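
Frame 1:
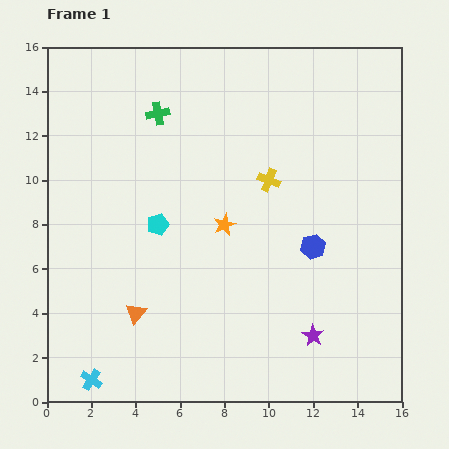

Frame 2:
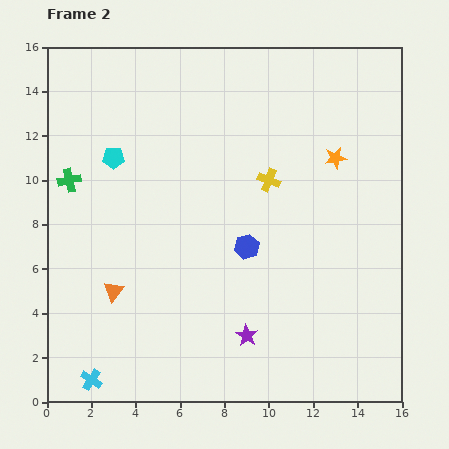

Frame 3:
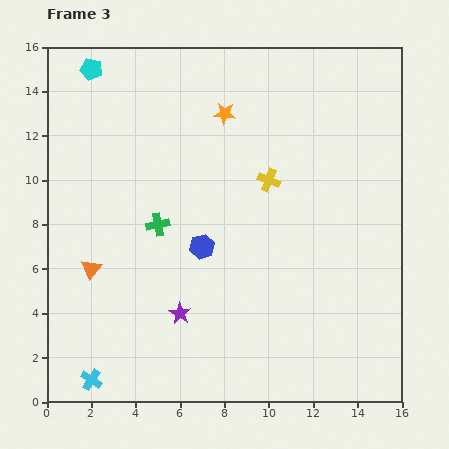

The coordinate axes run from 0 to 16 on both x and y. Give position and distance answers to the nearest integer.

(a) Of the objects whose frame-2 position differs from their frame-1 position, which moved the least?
the orange triangle

(moved 1)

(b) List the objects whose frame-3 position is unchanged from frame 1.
the cyan cross, the yellow cross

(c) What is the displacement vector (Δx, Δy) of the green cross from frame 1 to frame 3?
(0, -5)

The green cross was at (5, 13) in frame 1 and (5, 8) in frame 3.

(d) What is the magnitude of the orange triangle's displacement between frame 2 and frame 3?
1

The orange triangle moved from (3, 5) to (2, 6), a distance of √(1² + 1²) ≈ 1.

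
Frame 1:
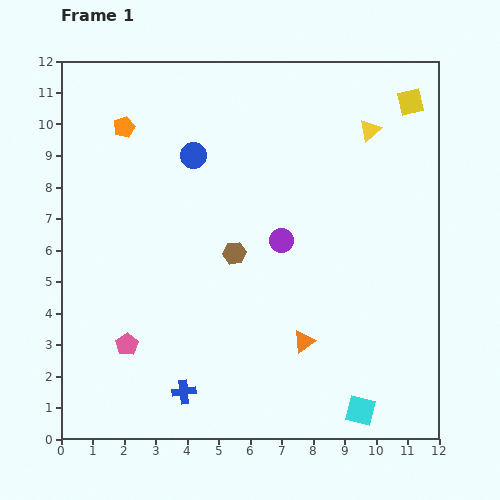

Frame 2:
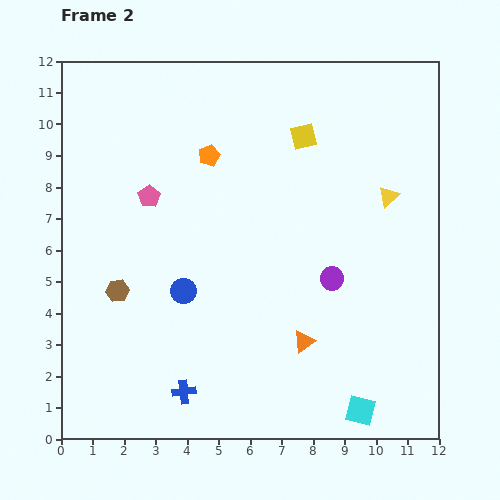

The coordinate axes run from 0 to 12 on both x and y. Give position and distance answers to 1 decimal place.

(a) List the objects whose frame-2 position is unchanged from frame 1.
the cyan square, the blue cross, the orange triangle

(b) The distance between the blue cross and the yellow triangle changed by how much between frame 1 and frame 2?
-1.2

Distance in frame 1: 10.2. Distance in frame 2: 9.0.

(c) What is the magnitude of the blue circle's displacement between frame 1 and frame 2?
4.3

The blue circle moved from (4.2, 9.0) to (3.9, 4.7), a distance of √(0.3² + 4.3²) ≈ 4.3.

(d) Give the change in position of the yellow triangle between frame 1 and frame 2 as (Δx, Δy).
(0.6, -2.1)

The yellow triangle was at (9.8, 9.8) in frame 1 and (10.4, 7.7) in frame 2.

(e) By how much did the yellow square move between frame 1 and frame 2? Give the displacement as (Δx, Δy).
(-3.4, -1.1)

The yellow square was at (11.1, 10.7) in frame 1 and (7.7, 9.6) in frame 2.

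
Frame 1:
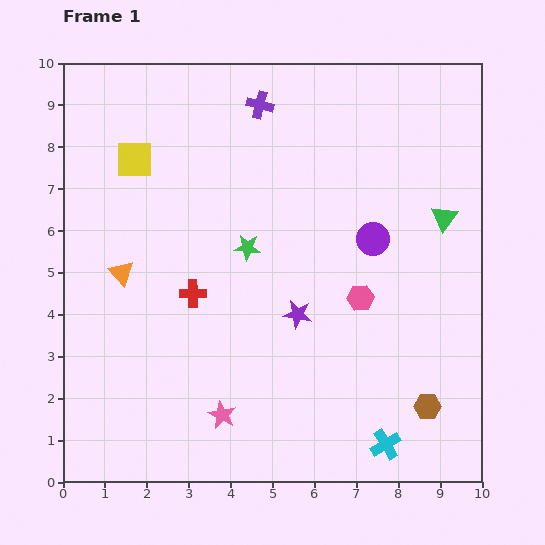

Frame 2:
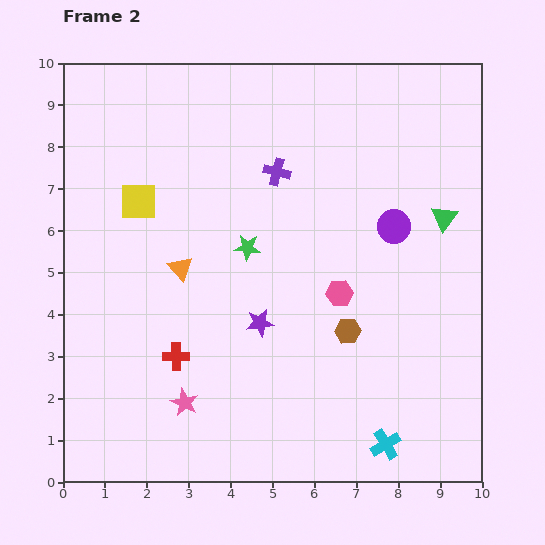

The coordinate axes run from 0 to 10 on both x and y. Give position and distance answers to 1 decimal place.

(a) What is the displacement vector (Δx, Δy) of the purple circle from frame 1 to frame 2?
(0.5, 0.3)

The purple circle was at (7.4, 5.8) in frame 1 and (7.9, 6.1) in frame 2.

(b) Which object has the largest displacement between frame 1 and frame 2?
the brown hexagon

(moved 2.6; next 1.6)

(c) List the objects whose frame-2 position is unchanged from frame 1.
the cyan cross, the green star, the green triangle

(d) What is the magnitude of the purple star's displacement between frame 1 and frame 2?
0.9

The purple star moved from (5.6, 4.0) to (4.7, 3.8), a distance of √(0.9² + 0.2²) ≈ 0.9.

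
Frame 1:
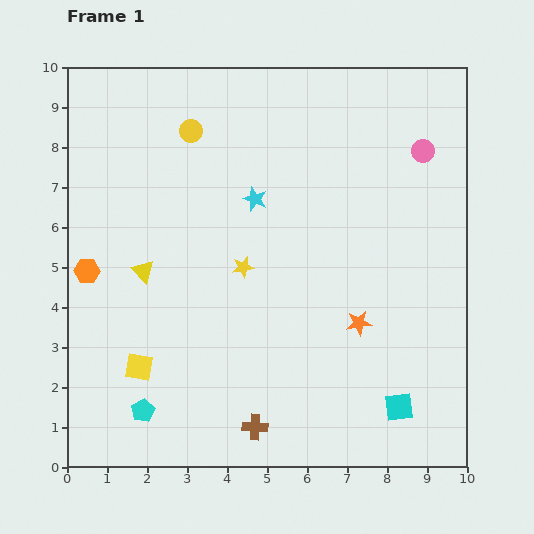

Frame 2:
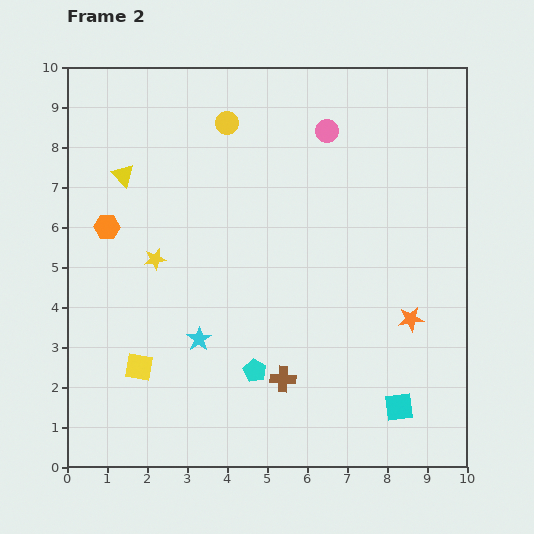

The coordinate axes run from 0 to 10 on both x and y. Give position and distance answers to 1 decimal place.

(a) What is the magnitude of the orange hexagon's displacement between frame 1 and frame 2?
1.2

The orange hexagon moved from (0.5, 4.9) to (1.0, 6.0), a distance of √(0.5² + 1.1²) ≈ 1.2.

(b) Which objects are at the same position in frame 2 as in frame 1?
the yellow square, the cyan square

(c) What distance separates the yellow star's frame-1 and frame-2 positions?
2.2

The yellow star moved from (4.4, 5.0) to (2.2, 5.2), a distance of √(2.2² + 0.2²) ≈ 2.2.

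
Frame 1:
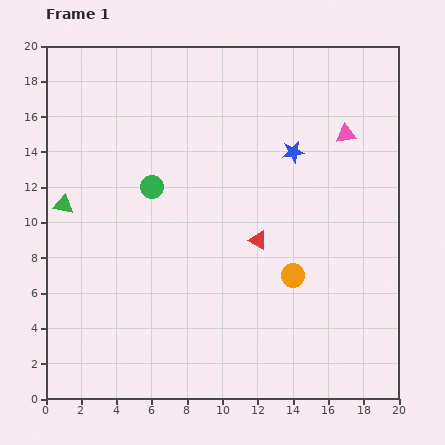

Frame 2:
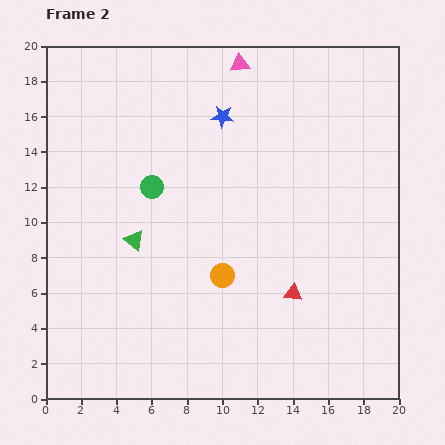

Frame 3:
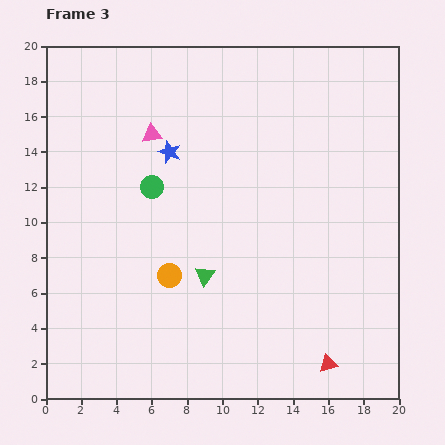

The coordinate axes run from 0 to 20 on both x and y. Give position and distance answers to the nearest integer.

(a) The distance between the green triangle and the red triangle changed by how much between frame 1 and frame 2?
-2

Distance in frame 1: 11. Distance in frame 2: 9.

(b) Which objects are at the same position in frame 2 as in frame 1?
the green circle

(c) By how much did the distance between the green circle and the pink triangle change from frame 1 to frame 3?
-8

Distance in frame 1: 11. Distance in frame 3: 3.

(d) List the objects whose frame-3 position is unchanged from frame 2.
the green circle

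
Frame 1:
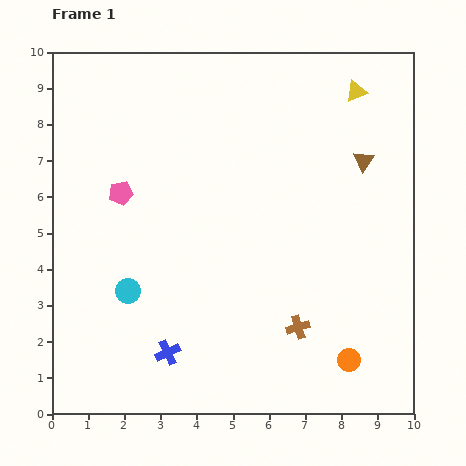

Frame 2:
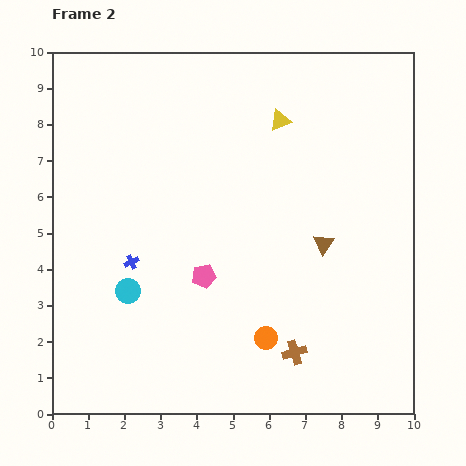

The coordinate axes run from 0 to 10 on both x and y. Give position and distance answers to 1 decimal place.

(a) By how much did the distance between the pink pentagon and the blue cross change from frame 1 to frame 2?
-2.6

Distance in frame 1: 4.6. Distance in frame 2: 2.0.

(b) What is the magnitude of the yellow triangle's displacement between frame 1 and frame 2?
2.2

The yellow triangle moved from (8.4, 8.9) to (6.3, 8.1), a distance of √(2.1² + 0.8²) ≈ 2.2.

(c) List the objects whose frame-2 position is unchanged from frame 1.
the cyan circle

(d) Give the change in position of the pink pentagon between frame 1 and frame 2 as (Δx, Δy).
(2.3, -2.3)

The pink pentagon was at (1.9, 6.1) in frame 1 and (4.2, 3.8) in frame 2.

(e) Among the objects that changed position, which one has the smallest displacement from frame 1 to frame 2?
the brown cross

(moved 0.7)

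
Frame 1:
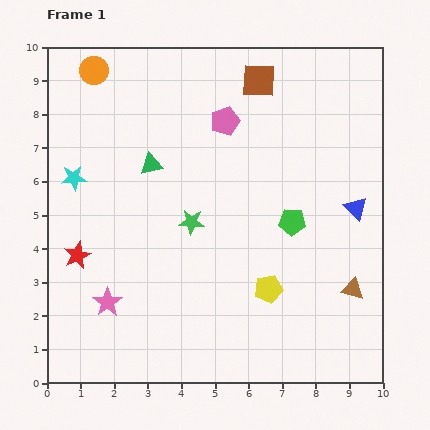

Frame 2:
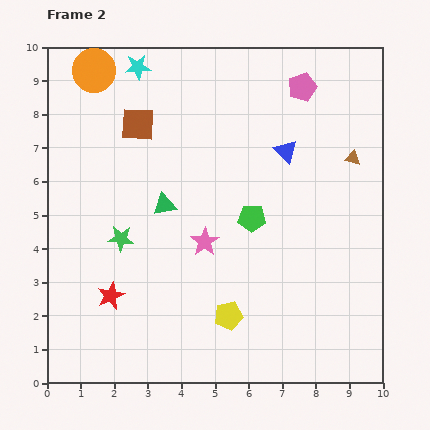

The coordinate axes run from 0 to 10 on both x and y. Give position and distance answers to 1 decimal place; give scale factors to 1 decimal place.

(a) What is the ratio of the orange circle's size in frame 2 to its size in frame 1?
1.5×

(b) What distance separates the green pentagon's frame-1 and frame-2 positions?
1.2

The green pentagon moved from (7.3, 4.8) to (6.1, 4.9), a distance of √(1.2² + 0.1²) ≈ 1.2.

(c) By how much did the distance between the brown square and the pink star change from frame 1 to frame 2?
-4.0

Distance in frame 1: 8.0. Distance in frame 2: 4.0.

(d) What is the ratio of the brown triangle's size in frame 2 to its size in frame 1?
0.7×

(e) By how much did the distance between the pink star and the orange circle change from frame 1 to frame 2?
-0.8

Distance in frame 1: 6.9. Distance in frame 2: 6.1.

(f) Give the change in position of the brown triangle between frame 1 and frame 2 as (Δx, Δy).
(0.0, 3.9)

The brown triangle was at (9.1, 2.8) in frame 1 and (9.1, 6.7) in frame 2.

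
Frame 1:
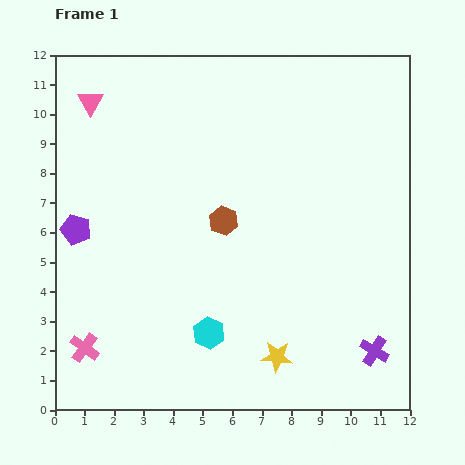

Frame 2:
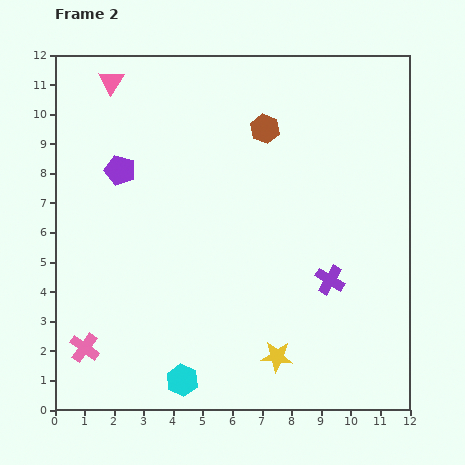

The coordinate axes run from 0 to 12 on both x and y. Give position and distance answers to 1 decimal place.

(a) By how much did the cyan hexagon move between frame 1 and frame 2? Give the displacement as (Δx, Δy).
(-0.9, -1.6)

The cyan hexagon was at (5.2, 2.6) in frame 1 and (4.3, 1.0) in frame 2.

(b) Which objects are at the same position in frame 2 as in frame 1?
the pink cross, the yellow star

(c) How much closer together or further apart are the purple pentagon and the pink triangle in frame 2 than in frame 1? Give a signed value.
-1.3

Distance in frame 1: 4.3. Distance in frame 2: 3.0.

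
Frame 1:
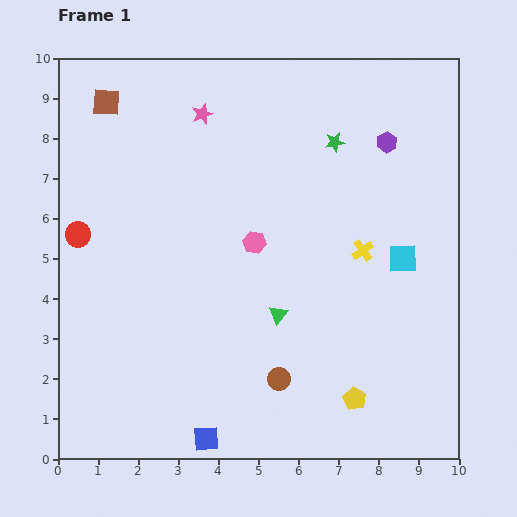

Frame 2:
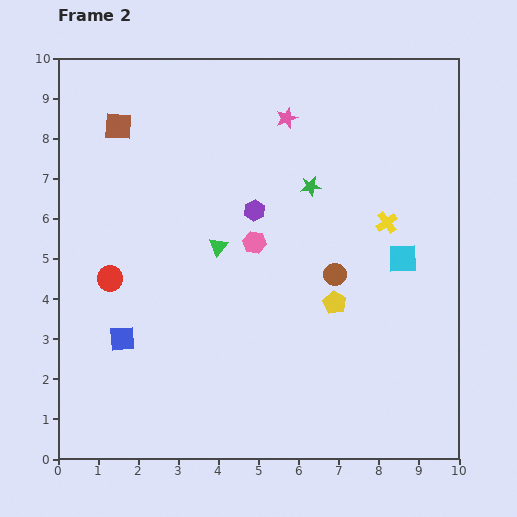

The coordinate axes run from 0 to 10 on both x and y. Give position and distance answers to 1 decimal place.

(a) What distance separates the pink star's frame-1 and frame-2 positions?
2.1

The pink star moved from (3.6, 8.6) to (5.7, 8.5), a distance of √(2.1² + 0.1²) ≈ 2.1.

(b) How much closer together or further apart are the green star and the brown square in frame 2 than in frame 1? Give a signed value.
-0.8

Distance in frame 1: 5.8. Distance in frame 2: 5.0.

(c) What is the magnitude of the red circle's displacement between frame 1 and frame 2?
1.4

The red circle moved from (0.5, 5.6) to (1.3, 4.5), a distance of √(0.8² + 1.1²) ≈ 1.4.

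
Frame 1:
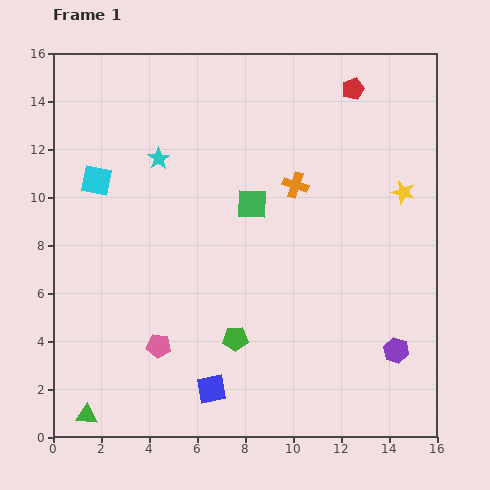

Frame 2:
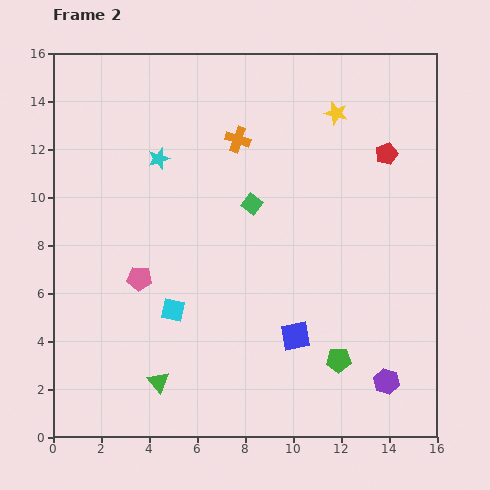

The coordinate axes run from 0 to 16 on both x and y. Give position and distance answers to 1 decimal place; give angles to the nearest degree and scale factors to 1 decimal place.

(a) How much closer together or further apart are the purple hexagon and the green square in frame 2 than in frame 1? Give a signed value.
+0.7

Distance in frame 1: 8.6. Distance in frame 2: 9.3.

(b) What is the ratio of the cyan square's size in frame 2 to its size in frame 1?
0.8×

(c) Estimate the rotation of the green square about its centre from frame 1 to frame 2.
34° clockwise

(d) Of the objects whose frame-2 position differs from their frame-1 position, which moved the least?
the purple hexagon

(moved 1.4)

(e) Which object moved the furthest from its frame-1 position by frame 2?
the cyan square

(moved 6.3; next 4.4)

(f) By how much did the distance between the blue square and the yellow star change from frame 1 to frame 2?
-2.0

Distance in frame 1: 11.5. Distance in frame 2: 9.5.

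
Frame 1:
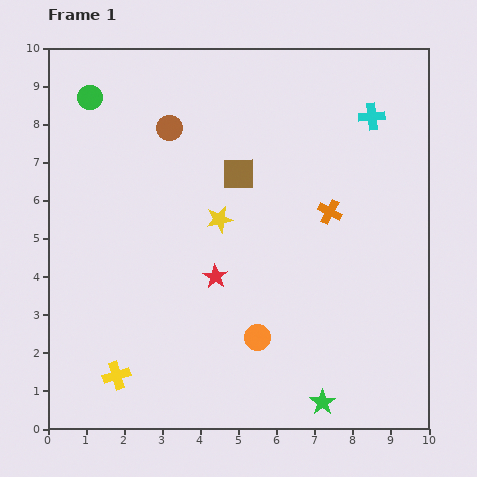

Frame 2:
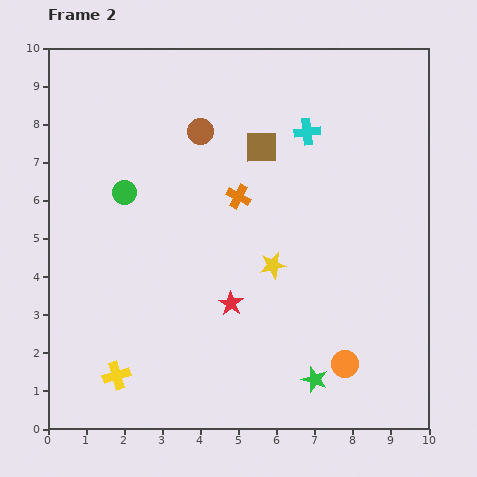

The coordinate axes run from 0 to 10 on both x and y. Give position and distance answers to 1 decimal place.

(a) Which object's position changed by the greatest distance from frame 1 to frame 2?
the green circle

(moved 2.7; next 2.4)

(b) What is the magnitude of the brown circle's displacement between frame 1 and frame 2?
0.8

The brown circle moved from (3.2, 7.9) to (4.0, 7.8), a distance of √(0.8² + 0.1²) ≈ 0.8.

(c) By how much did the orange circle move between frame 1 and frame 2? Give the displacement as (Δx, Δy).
(2.3, -0.7)

The orange circle was at (5.5, 2.4) in frame 1 and (7.8, 1.7) in frame 2.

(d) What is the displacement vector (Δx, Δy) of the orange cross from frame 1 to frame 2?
(-2.4, 0.4)

The orange cross was at (7.4, 5.7) in frame 1 and (5.0, 6.1) in frame 2.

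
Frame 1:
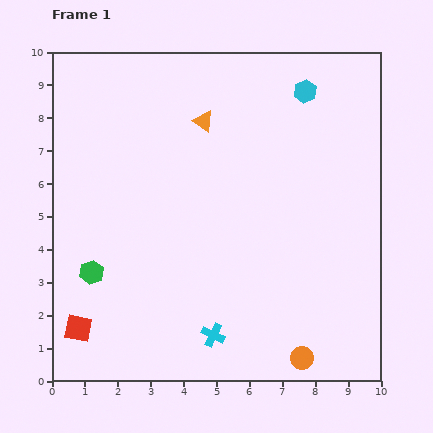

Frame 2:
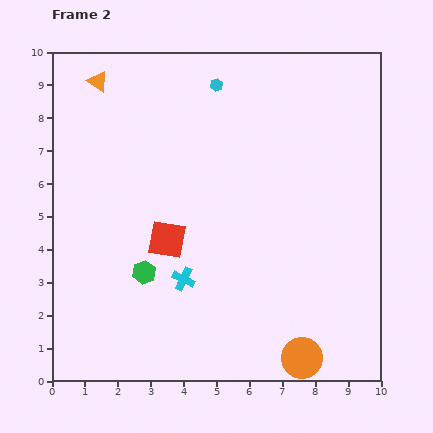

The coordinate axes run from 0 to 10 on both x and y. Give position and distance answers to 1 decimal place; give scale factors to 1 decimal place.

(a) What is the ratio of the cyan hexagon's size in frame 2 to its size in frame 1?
0.6×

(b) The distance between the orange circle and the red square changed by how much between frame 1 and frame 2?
-1.4

Distance in frame 1: 6.9. Distance in frame 2: 5.5.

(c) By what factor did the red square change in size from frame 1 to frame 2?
1.4×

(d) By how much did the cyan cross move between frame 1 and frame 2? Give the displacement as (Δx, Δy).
(-0.9, 1.7)

The cyan cross was at (4.9, 1.4) in frame 1 and (4.0, 3.1) in frame 2.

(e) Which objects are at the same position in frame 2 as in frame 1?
the orange circle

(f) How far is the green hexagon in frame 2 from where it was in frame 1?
1.6

The green hexagon moved from (1.2, 3.3) to (2.8, 3.3), a distance of √(1.6² + 0.0²) ≈ 1.6.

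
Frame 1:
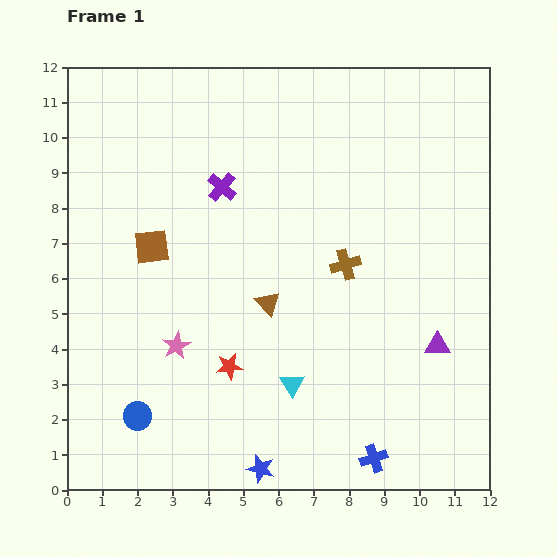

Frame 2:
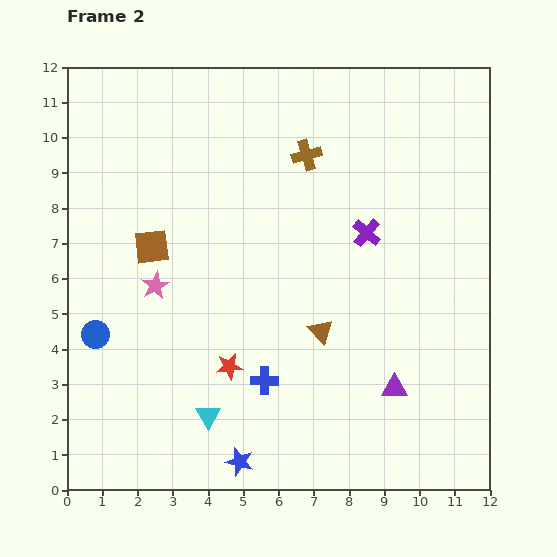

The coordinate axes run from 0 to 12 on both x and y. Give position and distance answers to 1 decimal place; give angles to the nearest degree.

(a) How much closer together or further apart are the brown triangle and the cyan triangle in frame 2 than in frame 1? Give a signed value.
+1.6

Distance in frame 1: 2.4. Distance in frame 2: 4.0.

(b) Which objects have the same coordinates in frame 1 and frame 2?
the red star, the brown square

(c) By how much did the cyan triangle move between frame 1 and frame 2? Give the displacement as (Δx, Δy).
(-2.4, -0.9)

The cyan triangle was at (6.4, 3.0) in frame 1 and (4.0, 2.1) in frame 2.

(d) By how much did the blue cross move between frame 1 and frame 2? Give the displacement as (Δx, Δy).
(-3.1, 2.2)

The blue cross was at (8.7, 0.9) in frame 1 and (5.6, 3.1) in frame 2.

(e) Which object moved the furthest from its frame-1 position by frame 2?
the purple cross

(moved 4.3; next 3.8)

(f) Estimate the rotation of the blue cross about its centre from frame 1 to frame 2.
19° clockwise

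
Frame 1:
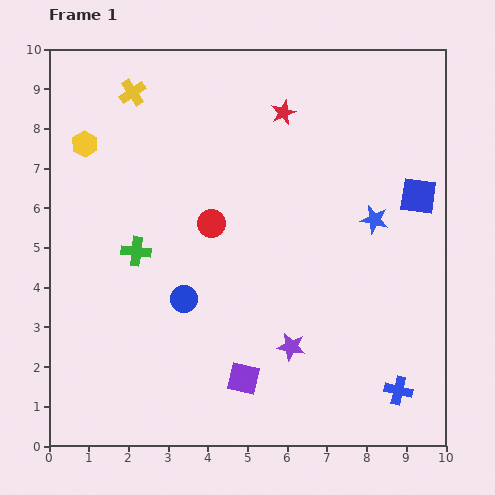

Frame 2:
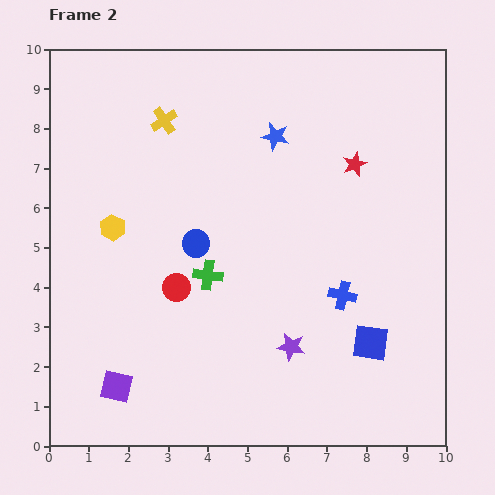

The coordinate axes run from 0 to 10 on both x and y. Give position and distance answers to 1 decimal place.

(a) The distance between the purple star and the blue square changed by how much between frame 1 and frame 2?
-3.0

Distance in frame 1: 5.0. Distance in frame 2: 2.0.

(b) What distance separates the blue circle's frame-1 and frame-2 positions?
1.4

The blue circle moved from (3.4, 3.7) to (3.7, 5.1), a distance of √(0.3² + 1.4²) ≈ 1.4.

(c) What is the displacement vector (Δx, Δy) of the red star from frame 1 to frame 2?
(1.8, -1.3)

The red star was at (5.9, 8.4) in frame 1 and (7.7, 7.1) in frame 2.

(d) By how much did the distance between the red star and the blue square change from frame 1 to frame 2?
+0.5

Distance in frame 1: 4.0. Distance in frame 2: 4.5.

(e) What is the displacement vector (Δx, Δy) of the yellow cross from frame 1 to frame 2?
(0.8, -0.7)

The yellow cross was at (2.1, 8.9) in frame 1 and (2.9, 8.2) in frame 2.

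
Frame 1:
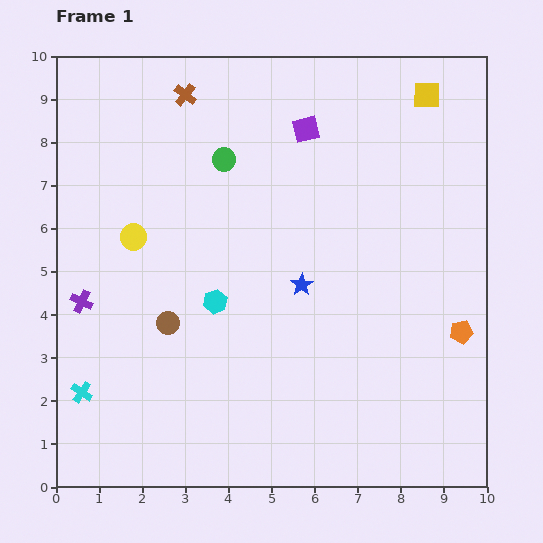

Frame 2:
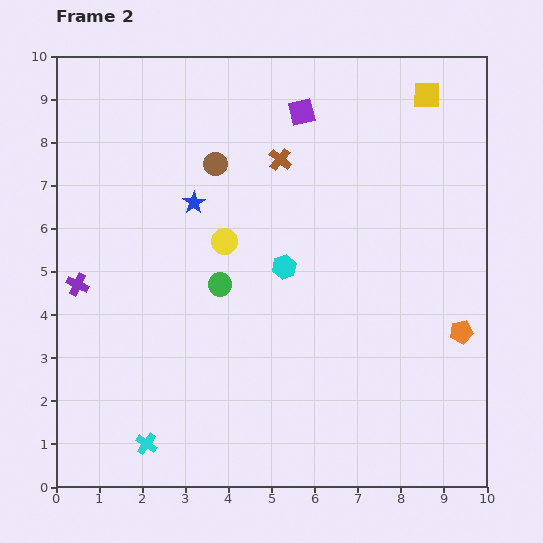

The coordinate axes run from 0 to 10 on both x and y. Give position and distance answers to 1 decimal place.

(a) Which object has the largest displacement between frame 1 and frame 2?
the brown circle

(moved 3.9; next 3.1)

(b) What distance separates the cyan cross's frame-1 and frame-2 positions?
1.9

The cyan cross moved from (0.6, 2.2) to (2.1, 1.0), a distance of √(1.5² + 1.2²) ≈ 1.9.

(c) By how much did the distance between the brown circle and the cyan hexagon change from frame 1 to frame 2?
+1.7

Distance in frame 1: 1.2. Distance in frame 2: 2.9.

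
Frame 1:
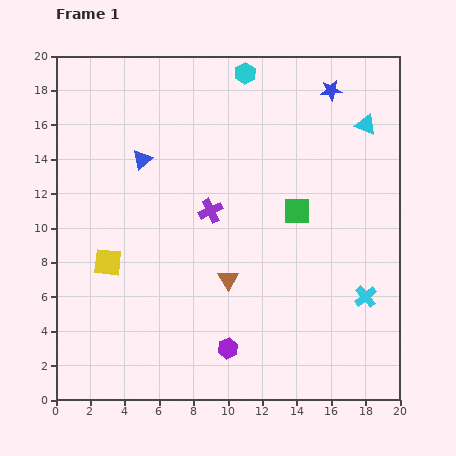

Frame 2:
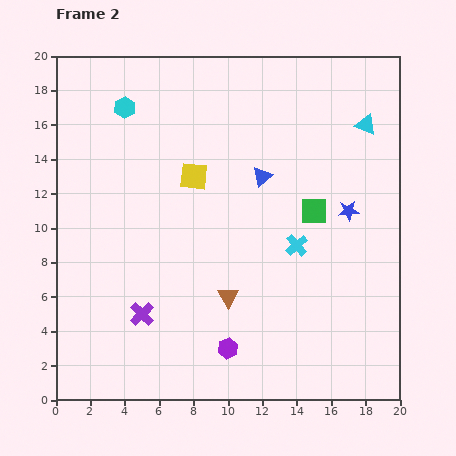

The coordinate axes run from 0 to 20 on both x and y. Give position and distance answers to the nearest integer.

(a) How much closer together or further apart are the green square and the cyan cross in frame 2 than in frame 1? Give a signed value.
-4

Distance in frame 1: 6. Distance in frame 2: 2.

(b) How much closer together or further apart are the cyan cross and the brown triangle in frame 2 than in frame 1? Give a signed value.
-3

Distance in frame 1: 8. Distance in frame 2: 5.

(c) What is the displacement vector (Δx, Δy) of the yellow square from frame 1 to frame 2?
(5, 5)

The yellow square was at (3, 8) in frame 1 and (8, 13) in frame 2.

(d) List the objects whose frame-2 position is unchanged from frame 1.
the purple hexagon, the cyan triangle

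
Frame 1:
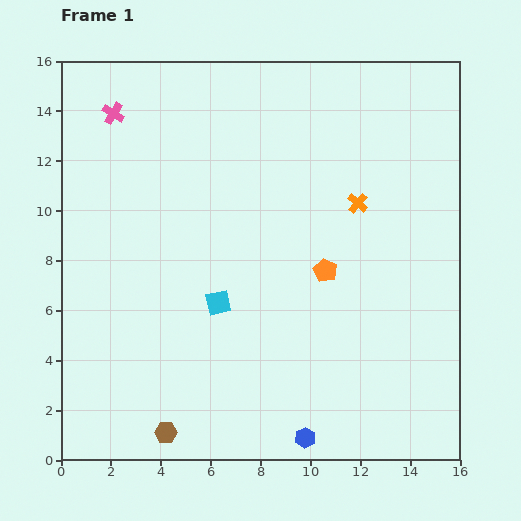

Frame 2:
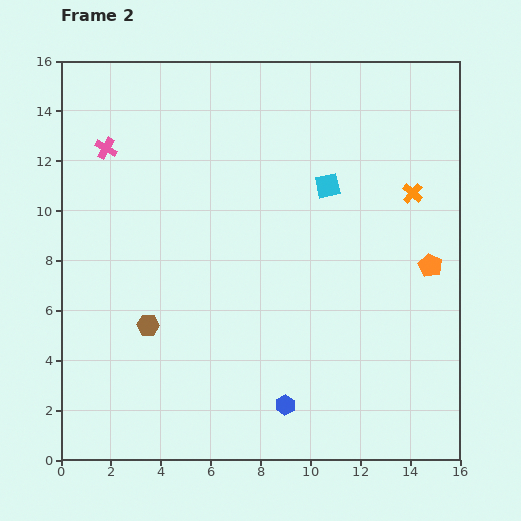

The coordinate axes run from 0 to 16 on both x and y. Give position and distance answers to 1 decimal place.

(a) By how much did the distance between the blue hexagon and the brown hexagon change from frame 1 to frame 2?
+0.8

Distance in frame 1: 5.6. Distance in frame 2: 6.4.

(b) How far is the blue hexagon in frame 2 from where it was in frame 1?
1.5

The blue hexagon moved from (9.8, 0.9) to (9.0, 2.2), a distance of √(0.8² + 1.3²) ≈ 1.5.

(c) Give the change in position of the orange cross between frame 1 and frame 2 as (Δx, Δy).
(2.2, 0.4)

The orange cross was at (11.9, 10.3) in frame 1 and (14.1, 10.7) in frame 2.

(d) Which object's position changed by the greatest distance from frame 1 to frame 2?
the cyan square

(moved 6.4; next 4.4)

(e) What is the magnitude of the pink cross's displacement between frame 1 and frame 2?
1.4

The pink cross moved from (2.1, 13.9) to (1.8, 12.5), a distance of √(0.3² + 1.4²) ≈ 1.4.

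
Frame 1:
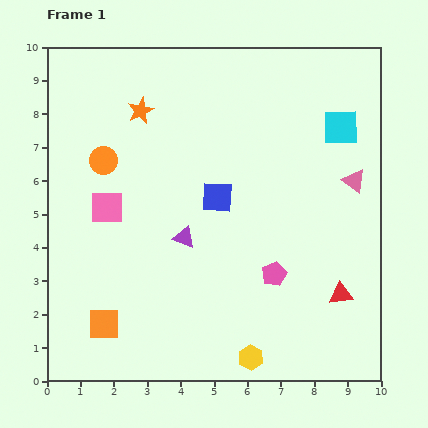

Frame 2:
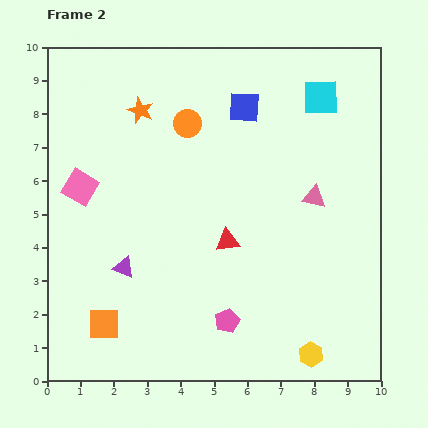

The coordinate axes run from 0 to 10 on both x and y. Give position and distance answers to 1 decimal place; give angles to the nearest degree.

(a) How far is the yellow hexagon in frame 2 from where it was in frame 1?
1.8

The yellow hexagon moved from (6.1, 0.7) to (7.9, 0.8), a distance of √(1.8² + 0.1²) ≈ 1.8.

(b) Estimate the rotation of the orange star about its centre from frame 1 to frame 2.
24° counter-clockwise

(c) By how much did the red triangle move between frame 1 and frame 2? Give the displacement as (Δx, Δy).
(-3.4, 1.6)

The red triangle was at (8.8, 2.6) in frame 1 and (5.4, 4.2) in frame 2.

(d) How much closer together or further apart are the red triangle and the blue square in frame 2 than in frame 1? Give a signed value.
-0.7

Distance in frame 1: 4.7. Distance in frame 2: 4.0.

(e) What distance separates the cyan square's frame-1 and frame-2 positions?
1.1

The cyan square moved from (8.8, 7.6) to (8.2, 8.5), a distance of √(0.6² + 0.9²) ≈ 1.1.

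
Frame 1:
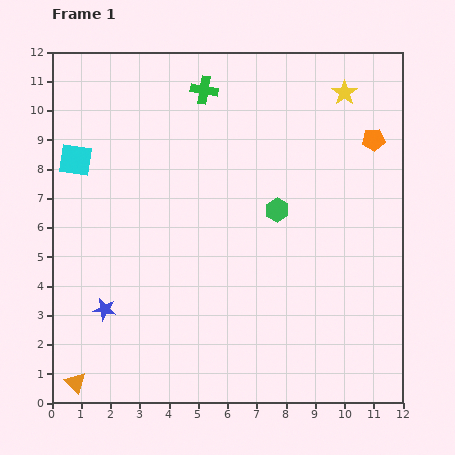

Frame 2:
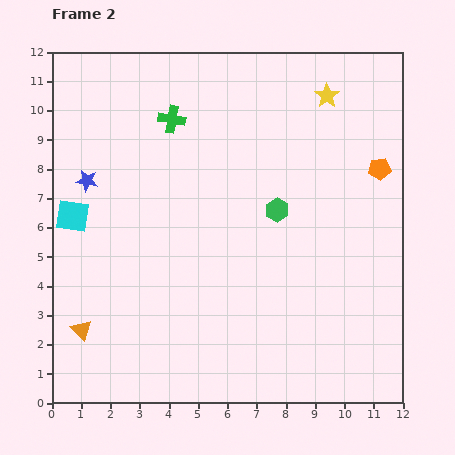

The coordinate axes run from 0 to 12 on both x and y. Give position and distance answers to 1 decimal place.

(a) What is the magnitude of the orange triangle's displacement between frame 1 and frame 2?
1.8

The orange triangle moved from (0.8, 0.7) to (1.0, 2.5), a distance of √(0.2² + 1.8²) ≈ 1.8.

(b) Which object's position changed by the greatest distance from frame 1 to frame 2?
the blue star

(moved 4.4; next 1.9)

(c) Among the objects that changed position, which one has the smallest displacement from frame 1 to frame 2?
the yellow star

(moved 0.6)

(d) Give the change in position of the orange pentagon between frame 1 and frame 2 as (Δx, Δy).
(0.2, -1.0)

The orange pentagon was at (11.0, 9.0) in frame 1 and (11.2, 8.0) in frame 2.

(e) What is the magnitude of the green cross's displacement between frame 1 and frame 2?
1.5

The green cross moved from (5.2, 10.7) to (4.1, 9.7), a distance of √(1.1² + 1.0²) ≈ 1.5.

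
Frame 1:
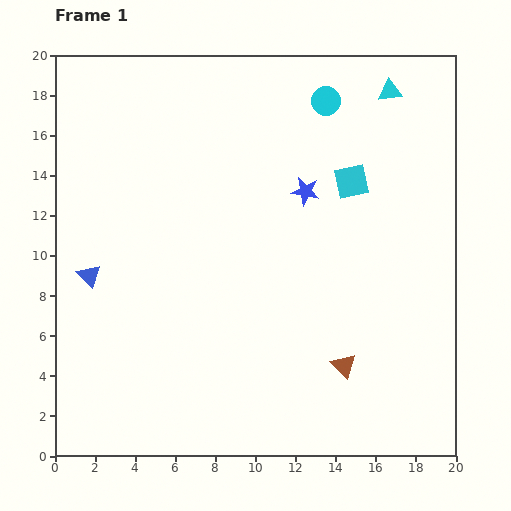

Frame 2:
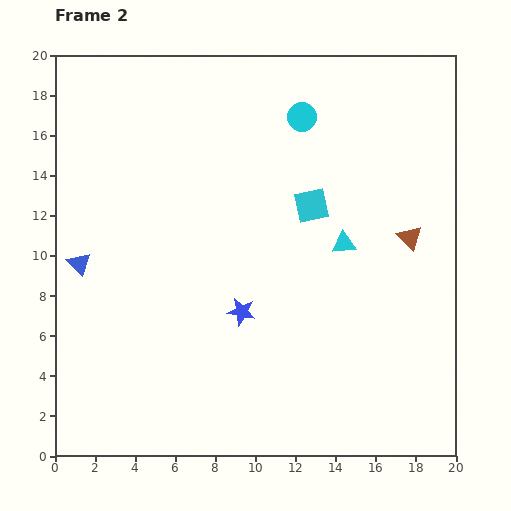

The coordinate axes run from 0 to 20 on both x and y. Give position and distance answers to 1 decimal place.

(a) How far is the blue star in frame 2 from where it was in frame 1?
6.8

The blue star moved from (12.5, 13.2) to (9.3, 7.2), a distance of √(3.2² + 6.0²) ≈ 6.8.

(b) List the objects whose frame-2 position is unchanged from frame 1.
none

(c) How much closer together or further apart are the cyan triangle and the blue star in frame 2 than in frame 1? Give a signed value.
-0.4

Distance in frame 1: 6.5. Distance in frame 2: 6.1.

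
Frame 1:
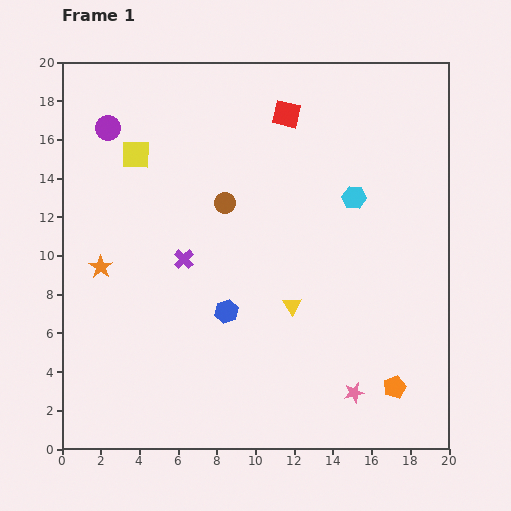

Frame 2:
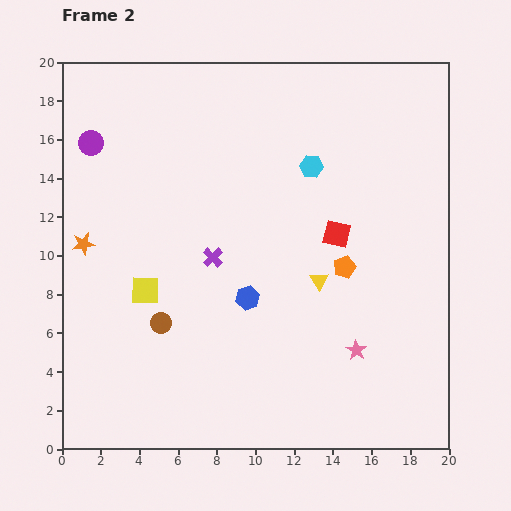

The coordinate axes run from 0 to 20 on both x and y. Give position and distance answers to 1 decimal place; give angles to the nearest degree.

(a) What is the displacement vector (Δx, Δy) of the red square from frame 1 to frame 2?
(2.6, -6.2)

The red square was at (11.6, 17.3) in frame 1 and (14.2, 11.1) in frame 2.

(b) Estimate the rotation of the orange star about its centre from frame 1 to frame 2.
27° clockwise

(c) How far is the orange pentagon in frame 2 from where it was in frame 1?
6.7

The orange pentagon moved from (17.2, 3.2) to (14.6, 9.4), a distance of √(2.6² + 6.2²) ≈ 6.7.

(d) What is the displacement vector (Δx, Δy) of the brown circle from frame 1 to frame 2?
(-3.3, -6.2)

The brown circle was at (8.4, 12.7) in frame 1 and (5.1, 6.5) in frame 2.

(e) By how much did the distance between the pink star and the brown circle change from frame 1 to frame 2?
-1.7

Distance in frame 1: 11.9. Distance in frame 2: 10.2.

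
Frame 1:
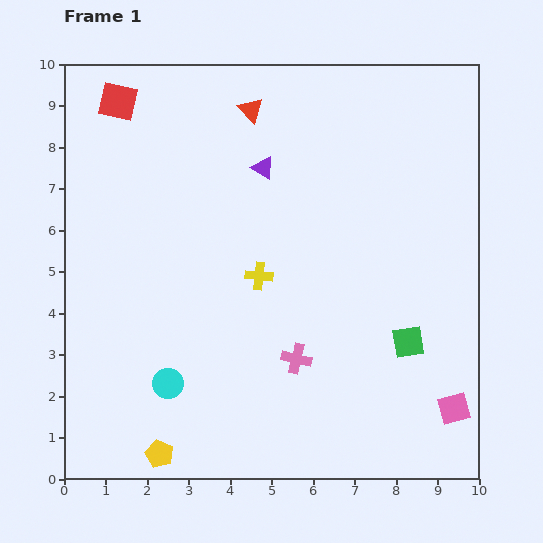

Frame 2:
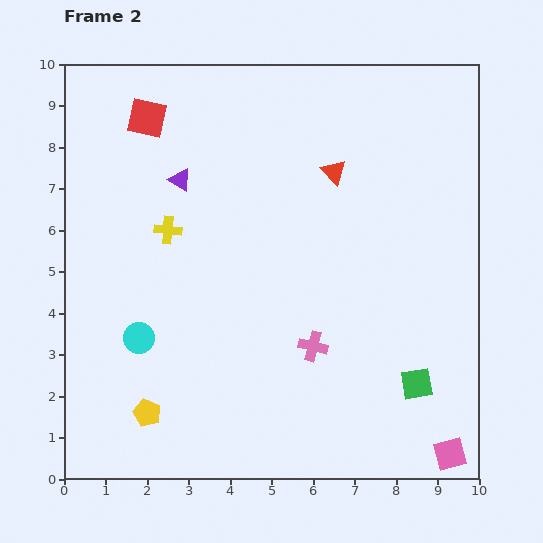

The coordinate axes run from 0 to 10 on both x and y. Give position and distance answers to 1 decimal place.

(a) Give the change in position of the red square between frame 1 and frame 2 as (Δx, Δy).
(0.7, -0.4)

The red square was at (1.3, 9.1) in frame 1 and (2.0, 8.7) in frame 2.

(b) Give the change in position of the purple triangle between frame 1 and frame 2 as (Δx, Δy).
(-2.0, -0.3)

The purple triangle was at (4.8, 7.5) in frame 1 and (2.8, 7.2) in frame 2.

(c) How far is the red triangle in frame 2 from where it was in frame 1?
2.5

The red triangle moved from (4.5, 8.9) to (6.5, 7.4), a distance of √(2.0² + 1.5²) ≈ 2.5.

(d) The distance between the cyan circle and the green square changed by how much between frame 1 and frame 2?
+0.9

Distance in frame 1: 5.9. Distance in frame 2: 6.8.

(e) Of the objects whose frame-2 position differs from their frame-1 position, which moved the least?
the pink cross

(moved 0.5)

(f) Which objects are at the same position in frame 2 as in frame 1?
none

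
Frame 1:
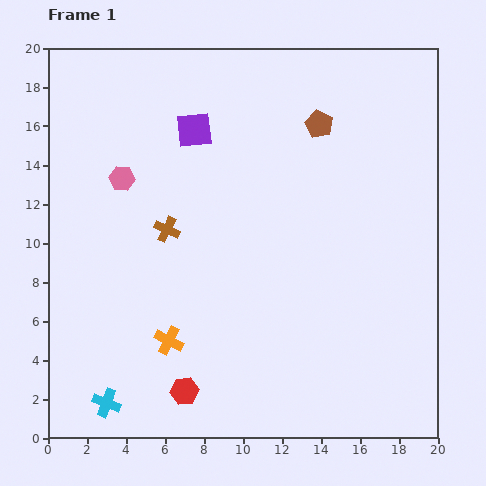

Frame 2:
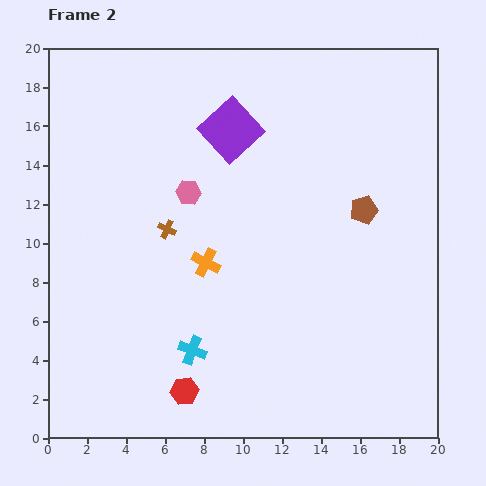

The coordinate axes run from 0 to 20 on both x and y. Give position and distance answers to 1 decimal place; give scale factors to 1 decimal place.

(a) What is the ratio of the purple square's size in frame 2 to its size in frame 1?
1.6×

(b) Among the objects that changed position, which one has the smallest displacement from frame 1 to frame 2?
the purple square

(moved 1.9)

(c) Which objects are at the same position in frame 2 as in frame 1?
the red hexagon, the brown cross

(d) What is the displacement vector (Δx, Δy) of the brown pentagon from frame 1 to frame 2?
(2.3, -4.4)

The brown pentagon was at (13.9, 16.1) in frame 1 and (16.2, 11.7) in frame 2.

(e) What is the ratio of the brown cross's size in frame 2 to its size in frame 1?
0.7×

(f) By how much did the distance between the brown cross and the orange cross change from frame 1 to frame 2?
-3.1

Distance in frame 1: 5.7. Distance in frame 2: 2.6.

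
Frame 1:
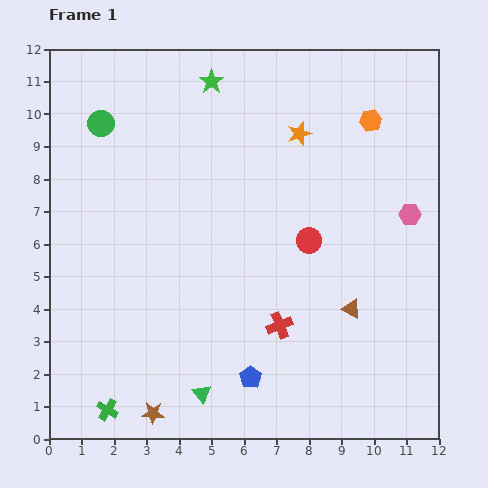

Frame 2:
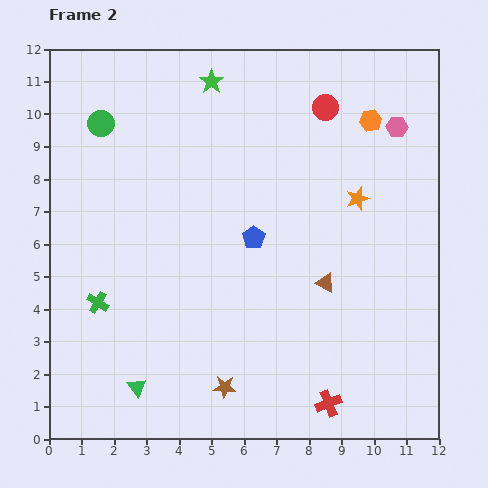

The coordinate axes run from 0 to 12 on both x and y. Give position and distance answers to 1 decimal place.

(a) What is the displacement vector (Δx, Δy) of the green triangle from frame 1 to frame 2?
(-2.0, 0.2)

The green triangle was at (4.7, 1.4) in frame 1 and (2.7, 1.6) in frame 2.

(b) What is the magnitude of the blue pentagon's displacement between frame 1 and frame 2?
4.3

The blue pentagon moved from (6.2, 1.9) to (6.3, 6.2), a distance of √(0.1² + 4.3²) ≈ 4.3.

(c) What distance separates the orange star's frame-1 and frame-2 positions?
2.7

The orange star moved from (7.7, 9.4) to (9.5, 7.4), a distance of √(1.8² + 2.0²) ≈ 2.7.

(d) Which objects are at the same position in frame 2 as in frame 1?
the orange hexagon, the green star, the green circle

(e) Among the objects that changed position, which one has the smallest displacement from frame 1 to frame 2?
the brown triangle

(moved 1.1)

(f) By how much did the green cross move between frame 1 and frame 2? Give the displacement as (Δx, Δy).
(-0.3, 3.3)

The green cross was at (1.8, 0.9) in frame 1 and (1.5, 4.2) in frame 2.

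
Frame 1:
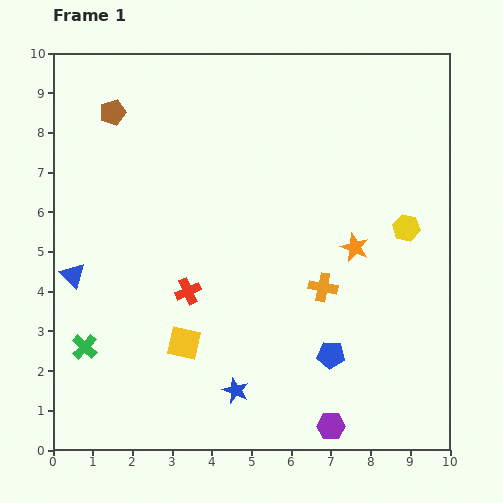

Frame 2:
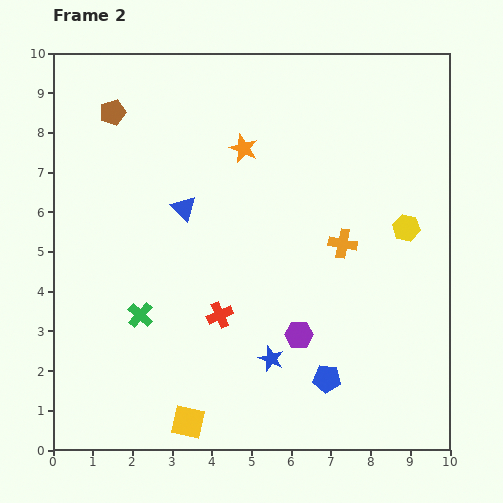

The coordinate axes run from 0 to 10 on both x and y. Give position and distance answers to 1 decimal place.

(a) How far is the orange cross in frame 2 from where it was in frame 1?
1.2

The orange cross moved from (6.8, 4.1) to (7.3, 5.2), a distance of √(0.5² + 1.1²) ≈ 1.2.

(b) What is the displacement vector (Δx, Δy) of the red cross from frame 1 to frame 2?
(0.8, -0.6)

The red cross was at (3.4, 4.0) in frame 1 and (4.2, 3.4) in frame 2.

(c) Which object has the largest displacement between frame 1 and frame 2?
the orange star

(moved 3.8; next 3.3)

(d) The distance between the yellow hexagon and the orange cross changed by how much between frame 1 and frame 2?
-1.0

Distance in frame 1: 2.6. Distance in frame 2: 1.6.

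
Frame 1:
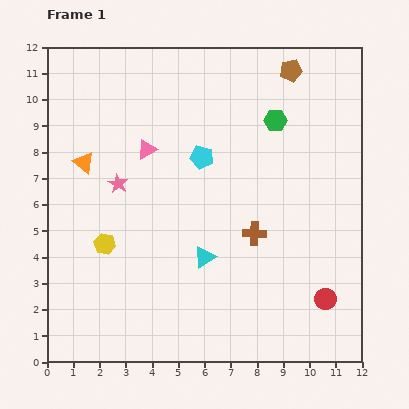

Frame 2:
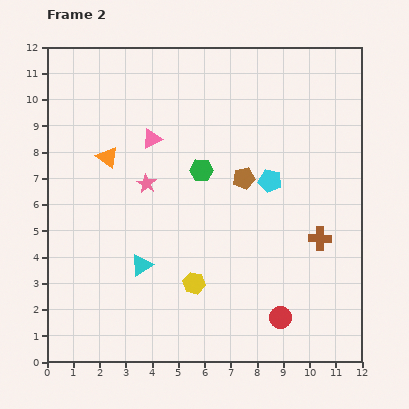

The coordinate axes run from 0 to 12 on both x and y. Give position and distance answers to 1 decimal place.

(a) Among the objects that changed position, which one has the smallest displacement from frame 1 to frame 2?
the pink triangle

(moved 0.4)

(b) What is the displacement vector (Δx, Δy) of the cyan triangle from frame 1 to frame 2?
(-2.4, -0.3)

The cyan triangle was at (6.0, 4.0) in frame 1 and (3.6, 3.7) in frame 2.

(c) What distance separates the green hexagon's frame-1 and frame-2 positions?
3.4

The green hexagon moved from (8.7, 9.2) to (5.9, 7.3), a distance of √(2.8² + 1.9²) ≈ 3.4.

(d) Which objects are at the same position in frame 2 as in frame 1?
none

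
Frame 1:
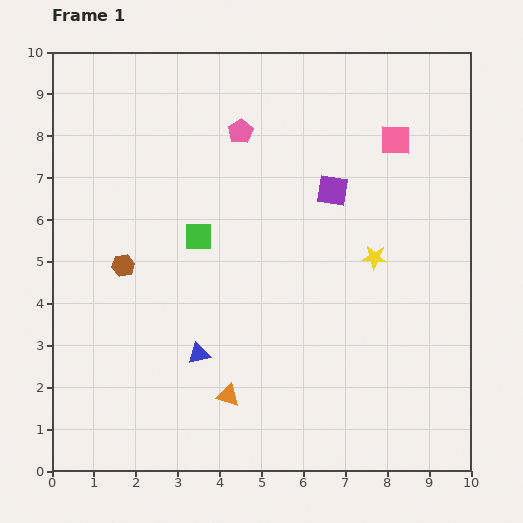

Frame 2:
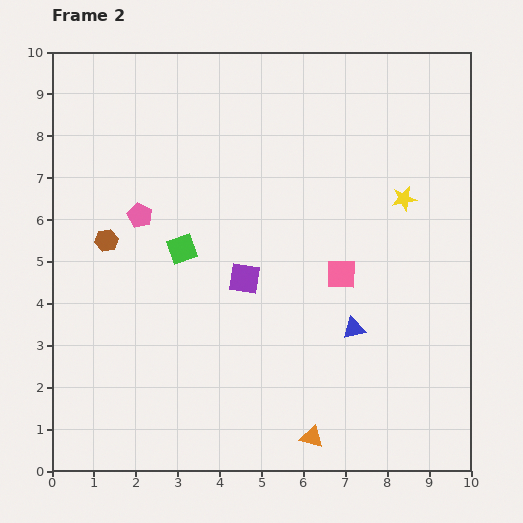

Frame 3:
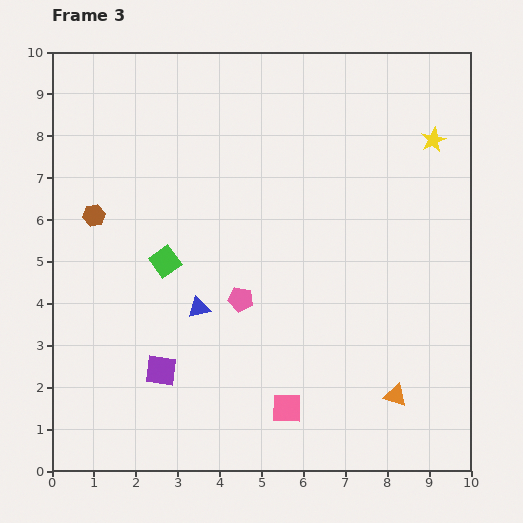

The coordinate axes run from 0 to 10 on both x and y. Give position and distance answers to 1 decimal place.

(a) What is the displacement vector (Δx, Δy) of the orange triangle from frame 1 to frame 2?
(2.0, -1.0)

The orange triangle was at (4.2, 1.8) in frame 1 and (6.2, 0.8) in frame 2.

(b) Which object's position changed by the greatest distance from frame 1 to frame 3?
the pink square

(moved 6.9; next 5.9)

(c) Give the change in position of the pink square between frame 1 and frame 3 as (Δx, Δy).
(-2.6, -6.4)

The pink square was at (8.2, 7.9) in frame 1 and (5.6, 1.5) in frame 3.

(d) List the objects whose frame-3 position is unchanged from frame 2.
none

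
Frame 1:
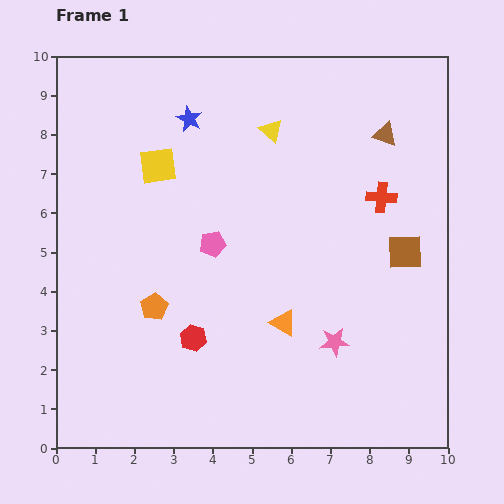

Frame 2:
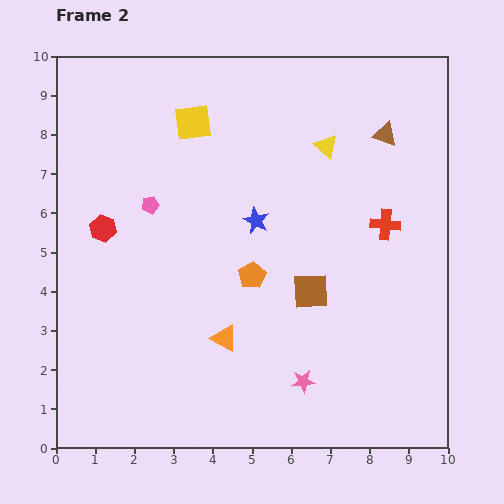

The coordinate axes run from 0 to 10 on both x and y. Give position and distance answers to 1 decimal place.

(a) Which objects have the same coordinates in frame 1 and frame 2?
the brown triangle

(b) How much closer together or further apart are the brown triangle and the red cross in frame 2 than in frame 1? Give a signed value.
+0.7

Distance in frame 1: 1.6. Distance in frame 2: 2.3.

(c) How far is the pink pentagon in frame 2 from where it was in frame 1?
1.9

The pink pentagon moved from (4.0, 5.2) to (2.4, 6.2), a distance of √(1.6² + 1.0²) ≈ 1.9.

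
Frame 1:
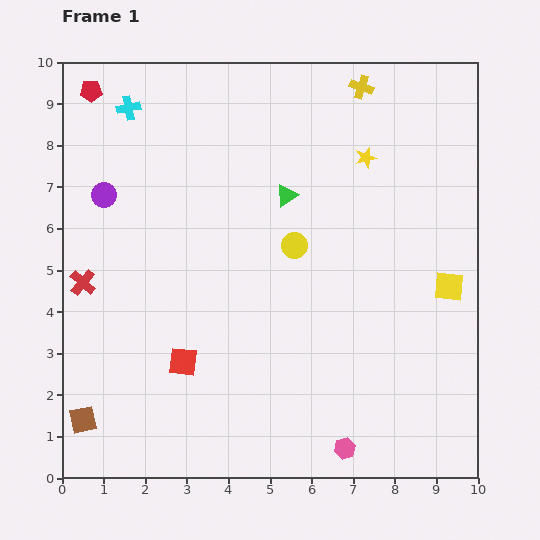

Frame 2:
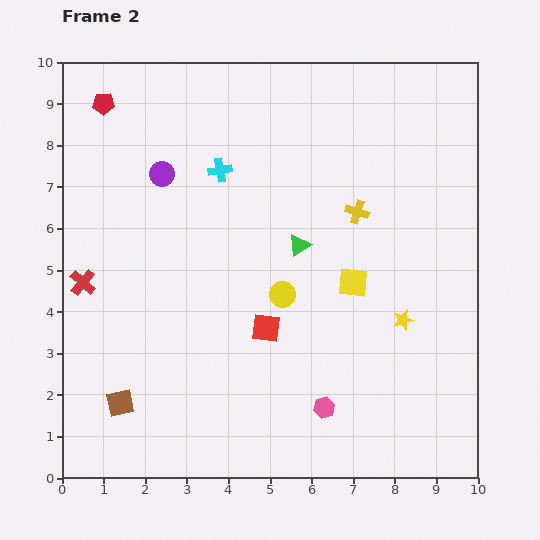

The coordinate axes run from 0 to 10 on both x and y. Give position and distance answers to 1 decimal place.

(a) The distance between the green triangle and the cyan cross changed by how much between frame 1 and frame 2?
-1.7

Distance in frame 1: 4.3. Distance in frame 2: 2.6.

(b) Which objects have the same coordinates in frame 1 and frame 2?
the red cross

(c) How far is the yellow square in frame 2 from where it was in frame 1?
2.3

The yellow square moved from (9.3, 4.6) to (7.0, 4.7), a distance of √(2.3² + 0.1²) ≈ 2.3.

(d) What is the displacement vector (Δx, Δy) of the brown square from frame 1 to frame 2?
(0.9, 0.4)

The brown square was at (0.5, 1.4) in frame 1 and (1.4, 1.8) in frame 2.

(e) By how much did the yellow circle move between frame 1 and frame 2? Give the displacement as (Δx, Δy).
(-0.3, -1.2)

The yellow circle was at (5.6, 5.6) in frame 1 and (5.3, 4.4) in frame 2.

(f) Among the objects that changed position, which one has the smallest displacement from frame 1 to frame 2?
the red pentagon

(moved 0.4)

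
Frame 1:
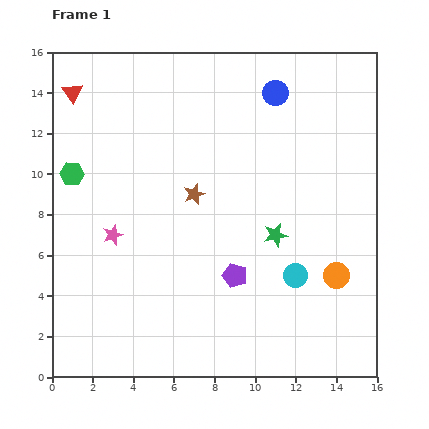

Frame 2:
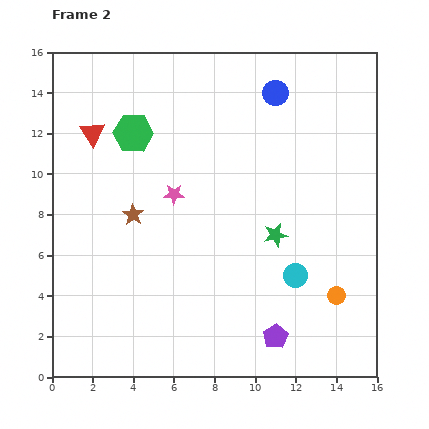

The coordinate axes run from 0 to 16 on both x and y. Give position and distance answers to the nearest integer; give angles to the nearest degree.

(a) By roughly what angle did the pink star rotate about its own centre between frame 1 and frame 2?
22° clockwise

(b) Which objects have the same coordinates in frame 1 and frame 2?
the blue circle, the green star, the cyan circle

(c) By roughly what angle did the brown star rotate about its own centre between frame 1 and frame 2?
18° counter-clockwise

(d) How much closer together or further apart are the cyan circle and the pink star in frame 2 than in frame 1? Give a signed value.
-2

Distance in frame 1: 9. Distance in frame 2: 7.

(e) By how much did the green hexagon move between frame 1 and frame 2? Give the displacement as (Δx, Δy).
(3, 2)

The green hexagon was at (1, 10) in frame 1 and (4, 12) in frame 2.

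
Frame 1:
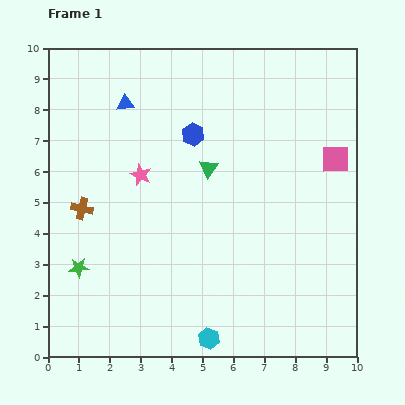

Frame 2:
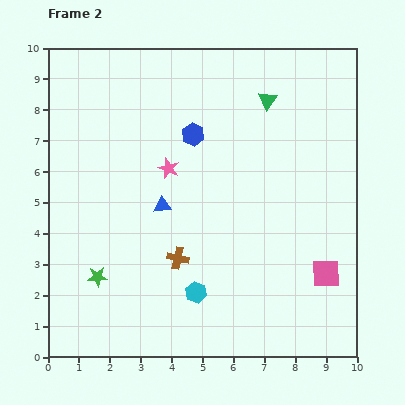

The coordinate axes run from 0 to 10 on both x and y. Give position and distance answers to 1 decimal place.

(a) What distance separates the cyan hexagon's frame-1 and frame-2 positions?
1.6

The cyan hexagon moved from (5.2, 0.6) to (4.8, 2.1), a distance of √(0.4² + 1.5²) ≈ 1.6.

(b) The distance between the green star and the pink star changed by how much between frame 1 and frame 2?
+0.6

Distance in frame 1: 3.6. Distance in frame 2: 4.2.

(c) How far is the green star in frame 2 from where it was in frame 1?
0.7

The green star moved from (1.0, 2.9) to (1.6, 2.6), a distance of √(0.6² + 0.3²) ≈ 0.7.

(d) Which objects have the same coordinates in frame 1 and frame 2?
the blue hexagon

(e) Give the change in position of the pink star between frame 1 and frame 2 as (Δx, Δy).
(0.9, 0.2)

The pink star was at (3.0, 5.9) in frame 1 and (3.9, 6.1) in frame 2.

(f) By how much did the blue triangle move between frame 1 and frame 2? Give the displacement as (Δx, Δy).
(1.2, -3.3)

The blue triangle was at (2.5, 8.2) in frame 1 and (3.7, 4.9) in frame 2.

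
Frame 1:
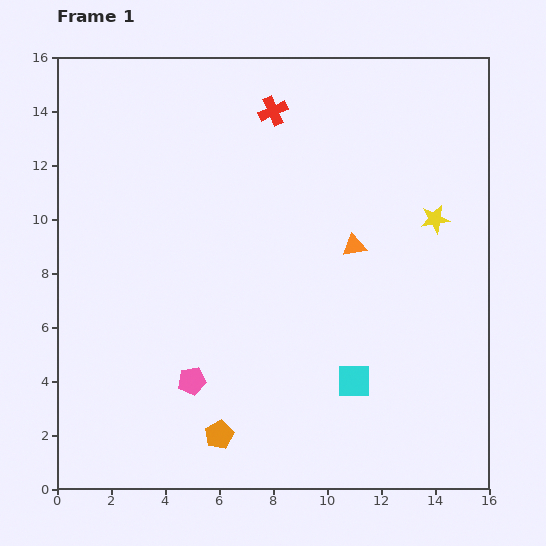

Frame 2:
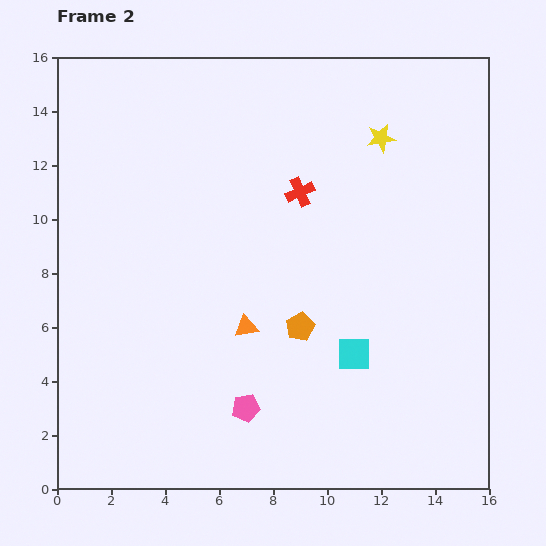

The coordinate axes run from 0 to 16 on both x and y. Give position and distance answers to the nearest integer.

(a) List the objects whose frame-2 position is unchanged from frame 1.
none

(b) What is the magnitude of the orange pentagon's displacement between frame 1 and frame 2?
5

The orange pentagon moved from (6, 2) to (9, 6), a distance of √(3² + 4²) ≈ 5.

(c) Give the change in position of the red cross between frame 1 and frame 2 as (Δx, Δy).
(1, -3)

The red cross was at (8, 14) in frame 1 and (9, 11) in frame 2.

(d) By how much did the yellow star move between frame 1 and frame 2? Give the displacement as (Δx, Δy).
(-2, 3)

The yellow star was at (14, 10) in frame 1 and (12, 13) in frame 2.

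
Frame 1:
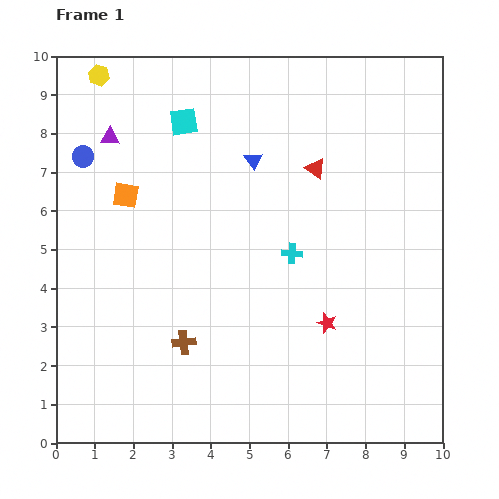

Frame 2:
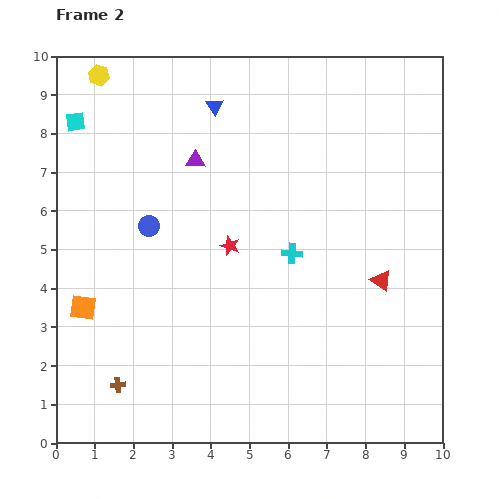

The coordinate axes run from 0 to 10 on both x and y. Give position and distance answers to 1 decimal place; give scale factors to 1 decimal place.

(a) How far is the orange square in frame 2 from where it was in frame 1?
3.1

The orange square moved from (1.8, 6.4) to (0.7, 3.5), a distance of √(1.1² + 2.9²) ≈ 3.1.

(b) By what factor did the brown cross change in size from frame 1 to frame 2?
0.6×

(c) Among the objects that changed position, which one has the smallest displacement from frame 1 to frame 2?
the blue triangle

(moved 1.7)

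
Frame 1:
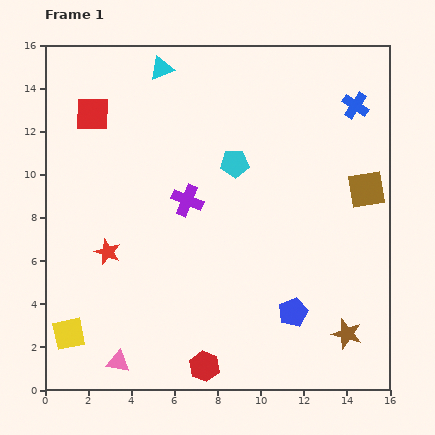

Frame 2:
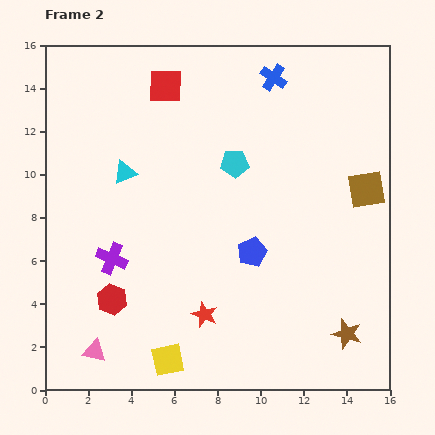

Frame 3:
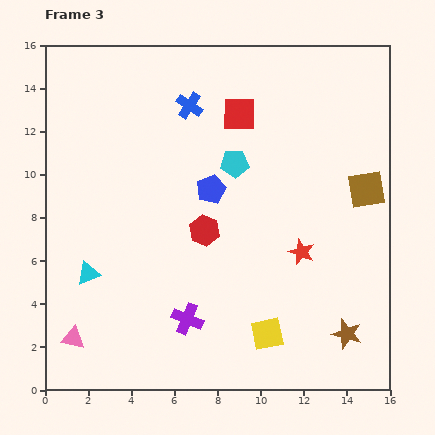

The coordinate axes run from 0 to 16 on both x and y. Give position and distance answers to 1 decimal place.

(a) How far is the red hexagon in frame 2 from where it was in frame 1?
5.3

The red hexagon moved from (7.4, 1.1) to (3.1, 4.2), a distance of √(4.3² + 3.1²) ≈ 5.3.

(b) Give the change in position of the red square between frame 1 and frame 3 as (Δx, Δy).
(6.8, 0.0)

The red square was at (2.2, 12.8) in frame 1 and (9.0, 12.8) in frame 3.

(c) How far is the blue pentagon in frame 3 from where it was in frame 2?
3.5

The blue pentagon moved from (9.6, 6.4) to (7.7, 9.3), a distance of √(1.9² + 2.9²) ≈ 3.5.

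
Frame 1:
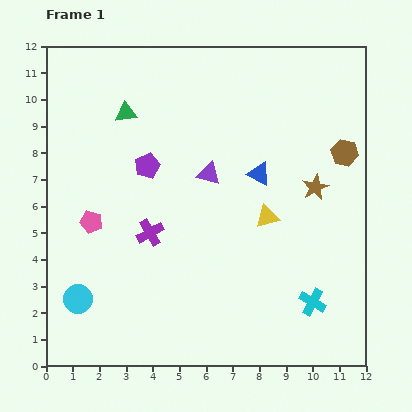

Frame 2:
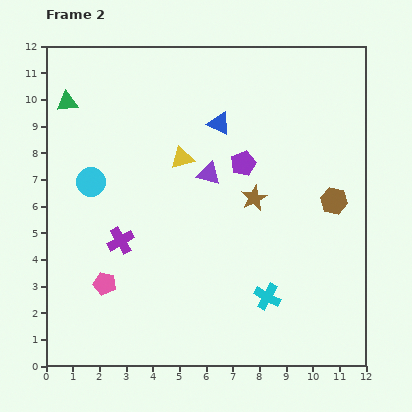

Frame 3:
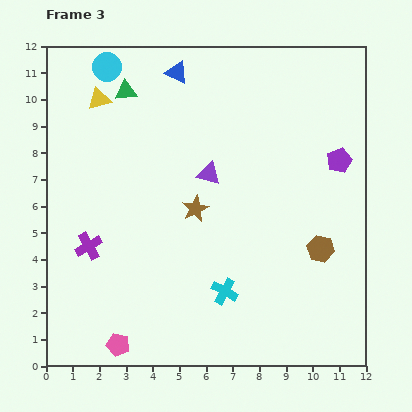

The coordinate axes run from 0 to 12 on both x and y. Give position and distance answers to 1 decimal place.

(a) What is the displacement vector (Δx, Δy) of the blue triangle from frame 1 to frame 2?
(-1.5, 1.9)

The blue triangle was at (8.0, 7.2) in frame 1 and (6.5, 9.1) in frame 2.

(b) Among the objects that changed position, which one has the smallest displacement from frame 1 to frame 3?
the green triangle

(moved 0.8)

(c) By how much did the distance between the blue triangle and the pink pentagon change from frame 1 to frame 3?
+3.8

Distance in frame 1: 6.6. Distance in frame 3: 10.4.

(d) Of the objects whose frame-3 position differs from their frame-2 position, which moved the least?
the purple cross

(moved 1.2)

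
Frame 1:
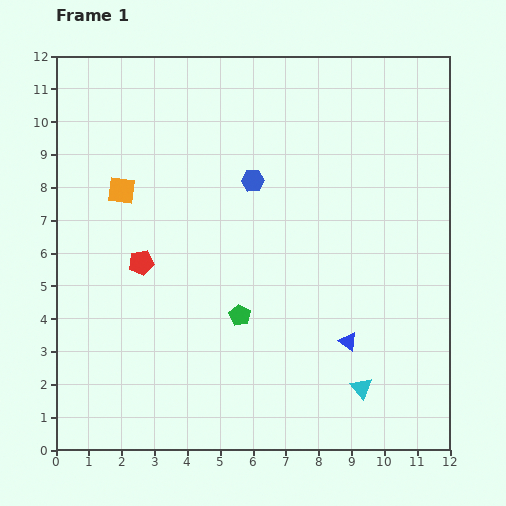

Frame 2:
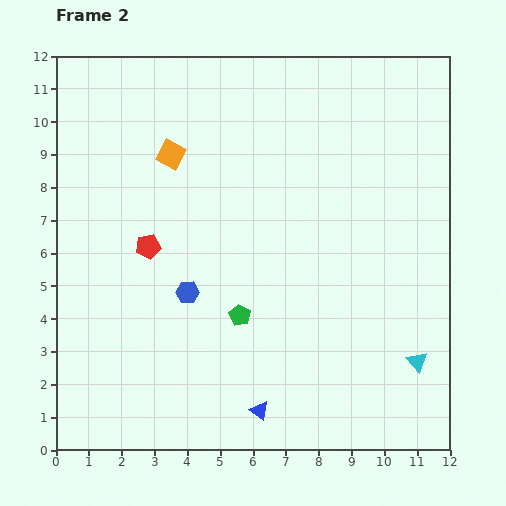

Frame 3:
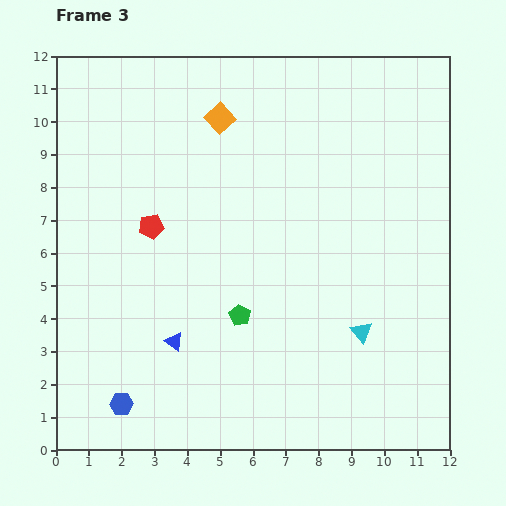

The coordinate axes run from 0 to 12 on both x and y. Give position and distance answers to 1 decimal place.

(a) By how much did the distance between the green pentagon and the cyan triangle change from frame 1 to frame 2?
+1.3

Distance in frame 1: 4.3. Distance in frame 2: 5.6.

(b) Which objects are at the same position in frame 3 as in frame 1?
the green pentagon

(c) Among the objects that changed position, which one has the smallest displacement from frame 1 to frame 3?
the red pentagon

(moved 1.1)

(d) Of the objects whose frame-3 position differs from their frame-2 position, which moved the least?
the red pentagon

(moved 0.6)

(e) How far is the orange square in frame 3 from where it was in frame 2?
1.9

The orange square moved from (3.5, 9.0) to (5.0, 10.1), a distance of √(1.5² + 1.1²) ≈ 1.9.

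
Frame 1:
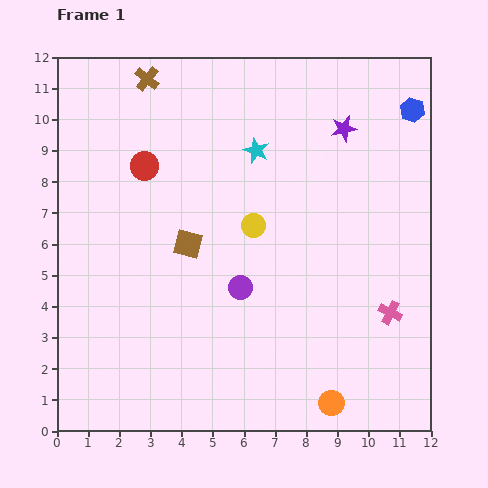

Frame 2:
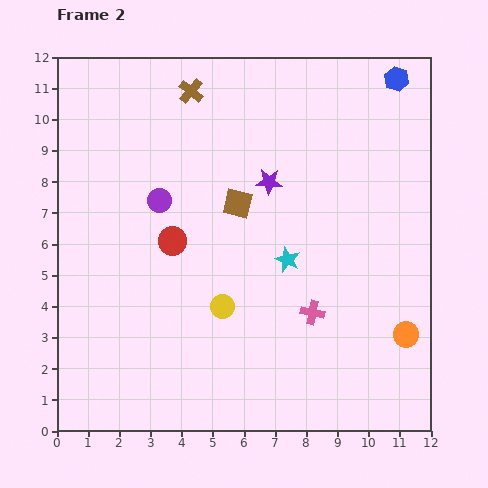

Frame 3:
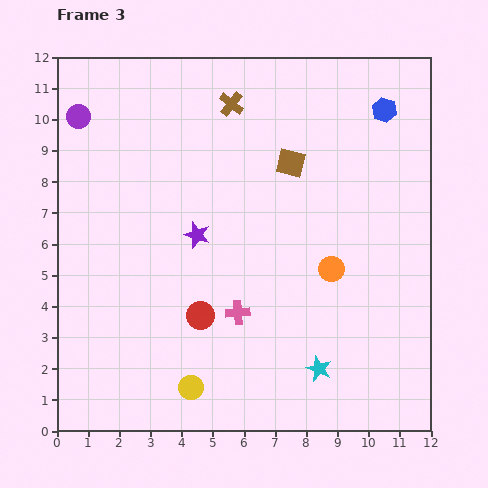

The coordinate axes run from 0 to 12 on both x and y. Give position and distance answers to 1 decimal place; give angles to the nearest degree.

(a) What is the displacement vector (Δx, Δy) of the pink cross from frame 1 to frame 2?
(-2.5, 0.0)

The pink cross was at (10.7, 3.8) in frame 1 and (8.2, 3.8) in frame 2.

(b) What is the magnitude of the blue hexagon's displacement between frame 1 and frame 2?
1.1

The blue hexagon moved from (11.4, 10.3) to (10.9, 11.3), a distance of √(0.5² + 1.0²) ≈ 1.1.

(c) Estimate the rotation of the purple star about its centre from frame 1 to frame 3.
31° clockwise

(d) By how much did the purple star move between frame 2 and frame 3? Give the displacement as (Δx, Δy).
(-2.3, -1.7)

The purple star was at (6.8, 8.0) in frame 2 and (4.5, 6.3) in frame 3.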